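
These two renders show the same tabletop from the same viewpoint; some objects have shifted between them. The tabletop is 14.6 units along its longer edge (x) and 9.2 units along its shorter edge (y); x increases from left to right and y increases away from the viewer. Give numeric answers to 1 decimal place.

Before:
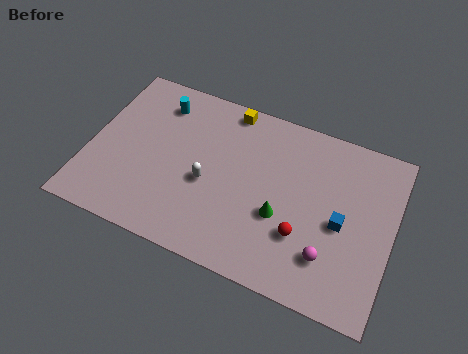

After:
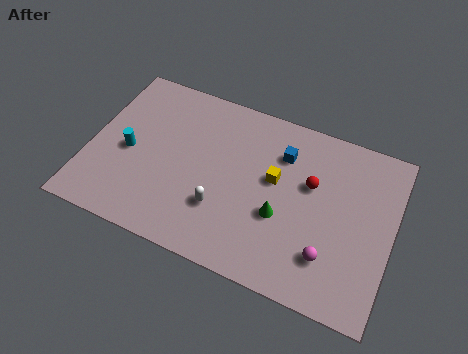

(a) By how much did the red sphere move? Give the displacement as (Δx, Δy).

(0.1, 2.8)

The red sphere was at about (10.5, 2.9) and moved to about (10.6, 5.7).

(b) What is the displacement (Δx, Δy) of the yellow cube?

(2.6, -3.0)

The yellow cube was at about (6.3, 8.3) and moved to about (8.9, 5.3).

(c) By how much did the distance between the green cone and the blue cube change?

+0.4

They were about 2.9 units apart before and 3.3 after — 0.4 units further apart.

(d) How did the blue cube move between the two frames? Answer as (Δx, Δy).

(-3.1, 2.6)

The blue cube started near (12.2, 4.2) and ended near (9.1, 6.8).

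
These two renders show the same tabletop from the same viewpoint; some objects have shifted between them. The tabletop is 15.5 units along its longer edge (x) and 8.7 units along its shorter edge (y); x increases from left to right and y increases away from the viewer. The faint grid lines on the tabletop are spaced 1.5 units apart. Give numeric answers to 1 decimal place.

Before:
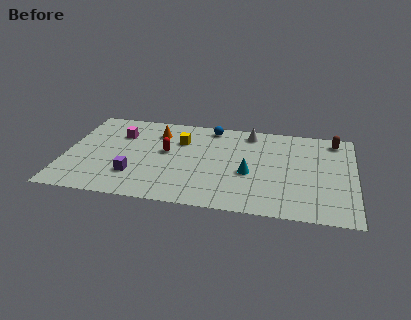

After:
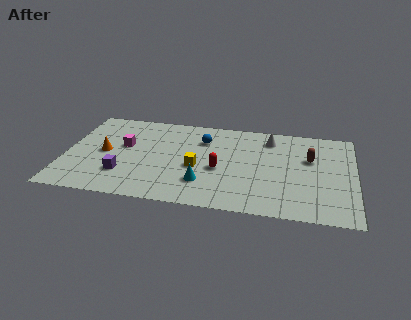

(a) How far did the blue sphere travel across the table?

1.4

The blue sphere moved from about (7.7, 7.7) to (7.3, 6.4), a distance of √(0.4² + 1.3²) ≈ 1.4.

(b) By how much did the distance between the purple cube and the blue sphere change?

-0.9

The distance was about 6.6 in the first image and 5.7 in the second, so they moved 0.9 units closer together.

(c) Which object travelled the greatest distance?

the orange cone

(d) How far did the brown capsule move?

2.4

The brown capsule was near (14.4, 7.5) before and (13.1, 5.5) after, so it travelled √(1.3² + 2.0²) ≈ 2.4 units.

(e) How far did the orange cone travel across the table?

3.6

From (4.8, 6.7) to (2.1, 4.3), the orange cone covered √(2.7² + 2.4²) ≈ 3.6 units.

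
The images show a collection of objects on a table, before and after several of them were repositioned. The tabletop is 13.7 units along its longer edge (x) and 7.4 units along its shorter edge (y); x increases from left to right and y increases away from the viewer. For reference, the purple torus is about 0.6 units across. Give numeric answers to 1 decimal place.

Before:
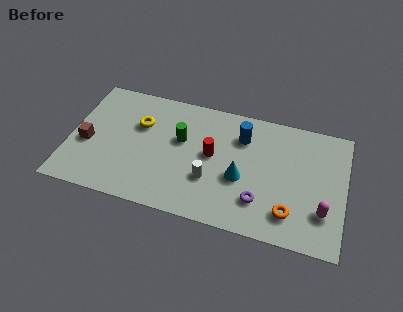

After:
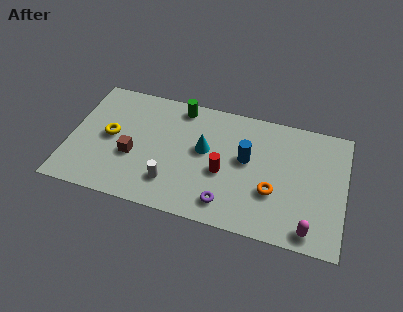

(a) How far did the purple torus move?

1.7

The purple torus was near (9.6, 1.9) before and (8.0, 1.3) after, so it travelled √(1.6² + 0.6²) ≈ 1.7 units.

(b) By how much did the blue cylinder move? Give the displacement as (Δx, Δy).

(0.3, -1.3)

The blue cylinder was at about (8.5, 5.5) and moved to about (8.8, 4.2).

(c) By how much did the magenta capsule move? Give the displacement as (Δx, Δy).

(-0.6, -1.2)

The magenta capsule was at about (12.7, 2.1) and moved to about (12.1, 0.9).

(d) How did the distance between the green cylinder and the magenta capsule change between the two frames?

+1.2

They were about 7.6 units apart before and 8.8 after — 1.2 units further apart.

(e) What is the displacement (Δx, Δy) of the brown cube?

(2.3, -0.2)

The brown cube started near (0.9, 3.1) and ended near (3.2, 2.9).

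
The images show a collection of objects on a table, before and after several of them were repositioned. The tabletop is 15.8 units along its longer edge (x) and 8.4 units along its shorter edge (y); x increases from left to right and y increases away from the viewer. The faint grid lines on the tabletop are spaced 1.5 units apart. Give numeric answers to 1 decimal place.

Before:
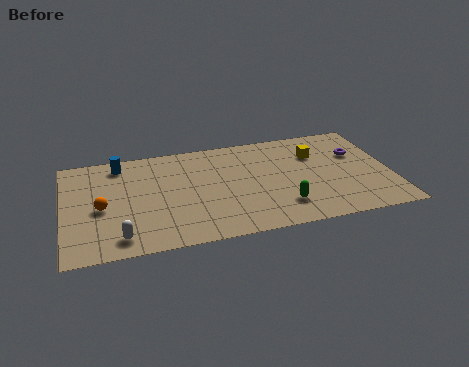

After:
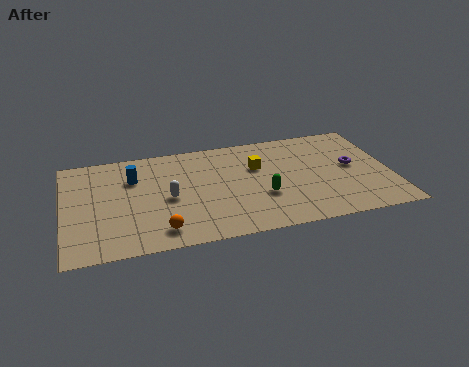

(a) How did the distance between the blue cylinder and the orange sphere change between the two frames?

+1.1

They were about 3.5 units apart before and 4.6 after — 1.1 units further apart.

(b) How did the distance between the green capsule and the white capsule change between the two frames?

-3.2

Before: roughly 7.8 units apart; after: 4.6. That's 3.2 units closer together.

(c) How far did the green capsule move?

1.3

The green capsule moved from about (10.4, 2.0) to (9.5, 3.0), a distance of √(0.9² + 1.0²) ≈ 1.3.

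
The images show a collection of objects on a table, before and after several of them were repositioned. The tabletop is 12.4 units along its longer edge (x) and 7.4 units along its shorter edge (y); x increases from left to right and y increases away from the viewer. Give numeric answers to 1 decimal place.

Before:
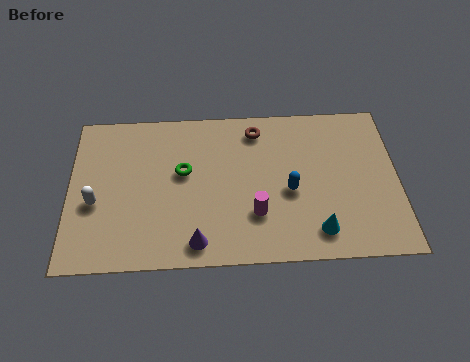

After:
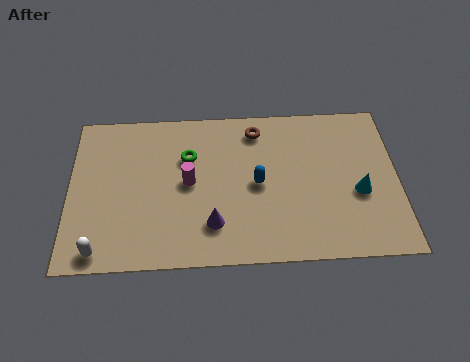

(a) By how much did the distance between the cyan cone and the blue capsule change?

+1.7

The distance was about 2.1 in the first image and 3.8 in the second, so they moved 1.7 units further apart.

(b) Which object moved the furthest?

the magenta cylinder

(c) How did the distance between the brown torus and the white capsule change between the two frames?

+1.1

They were about 6.9 units apart before and 8.0 after — 1.1 units further apart.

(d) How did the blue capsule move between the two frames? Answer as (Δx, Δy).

(-1.2, 0.4)

The blue capsule started near (8.3, 3.2) and ended near (7.1, 3.6).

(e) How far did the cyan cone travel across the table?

2.3

The cyan cone was near (9.3, 1.3) before and (10.9, 3.0) after, so it travelled √(1.6² + 1.7²) ≈ 2.3 units.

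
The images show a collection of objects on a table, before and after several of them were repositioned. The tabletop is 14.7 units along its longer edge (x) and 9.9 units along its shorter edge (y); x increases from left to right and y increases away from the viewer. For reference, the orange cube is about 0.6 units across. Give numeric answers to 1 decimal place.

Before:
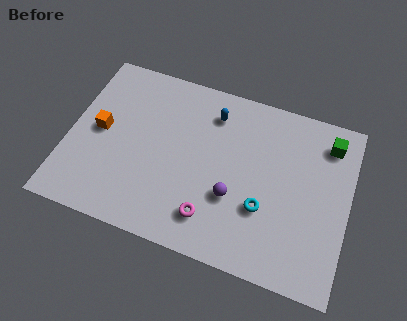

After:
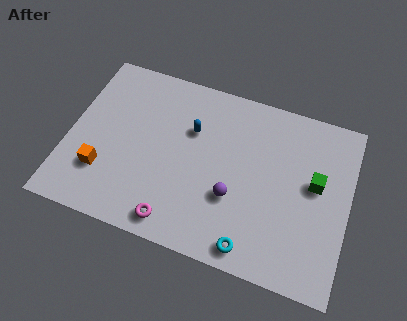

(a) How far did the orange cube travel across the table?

2.3

From (1.6, 5.1) to (2.0, 2.8), the orange cube covered √(0.4² + 2.3²) ≈ 2.3 units.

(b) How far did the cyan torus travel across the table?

2.3

The cyan torus moved from about (10.4, 3.4) to (10.0, 1.1), a distance of √(0.4² + 2.3²) ≈ 2.3.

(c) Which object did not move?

the purple sphere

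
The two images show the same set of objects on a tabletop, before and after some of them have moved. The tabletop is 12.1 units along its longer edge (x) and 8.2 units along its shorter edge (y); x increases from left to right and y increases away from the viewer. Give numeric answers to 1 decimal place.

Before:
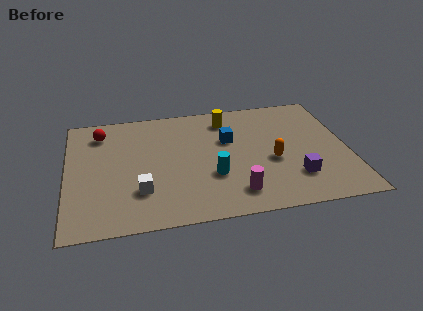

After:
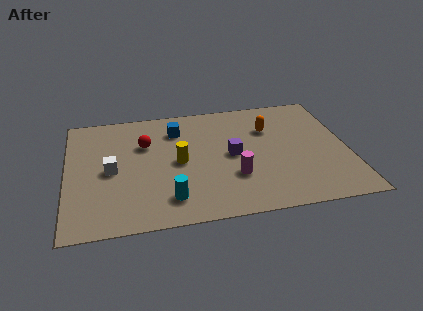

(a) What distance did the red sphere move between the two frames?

2.2

From (1.5, 6.6) to (3.4, 5.5), the red sphere covered √(1.9² + 1.1²) ≈ 2.2 units.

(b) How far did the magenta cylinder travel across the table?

1.1

The magenta cylinder was near (7.1, 1.5) before and (7.1, 2.6) after, so it travelled √(0.0² + 1.1²) ≈ 1.1 units.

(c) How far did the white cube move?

2.0

The white cube was near (3.1, 2.3) before and (1.9, 3.9) after, so it travelled √(1.2² + 1.6²) ≈ 2.0 units.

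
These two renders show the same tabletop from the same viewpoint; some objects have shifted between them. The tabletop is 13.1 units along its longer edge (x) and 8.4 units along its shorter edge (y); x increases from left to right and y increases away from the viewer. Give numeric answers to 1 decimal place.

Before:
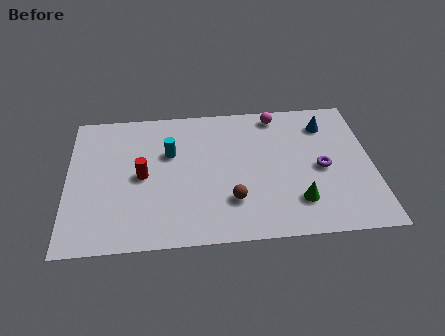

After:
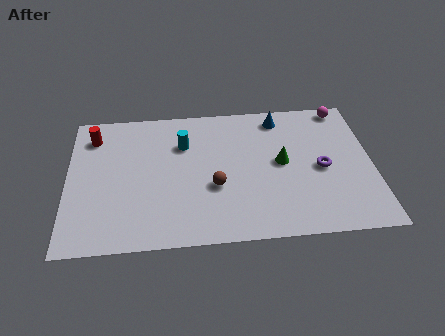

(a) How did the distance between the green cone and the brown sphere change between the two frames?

+0.3

They were about 2.8 units apart before and 3.1 after — 0.3 units further apart.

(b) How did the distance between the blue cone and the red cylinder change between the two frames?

-0.3

Before: roughly 8.4 units apart; after: 8.1. That's 0.3 units closer together.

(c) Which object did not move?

the purple torus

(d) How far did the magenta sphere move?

2.9

The magenta sphere moved from about (9.1, 7.4) to (12.0, 7.6), a distance of √(2.9² + 0.2²) ≈ 2.9.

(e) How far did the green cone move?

2.5

From (9.8, 2.0) to (9.2, 4.4), the green cone covered √(0.6² + 2.4²) ≈ 2.5 units.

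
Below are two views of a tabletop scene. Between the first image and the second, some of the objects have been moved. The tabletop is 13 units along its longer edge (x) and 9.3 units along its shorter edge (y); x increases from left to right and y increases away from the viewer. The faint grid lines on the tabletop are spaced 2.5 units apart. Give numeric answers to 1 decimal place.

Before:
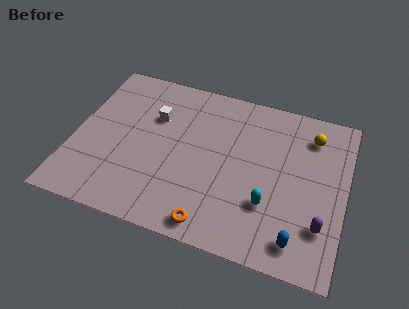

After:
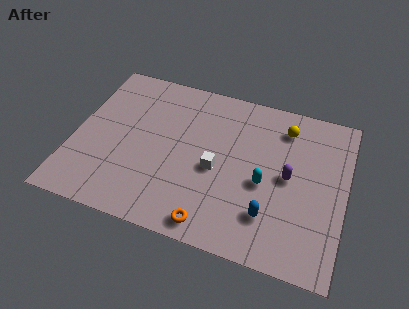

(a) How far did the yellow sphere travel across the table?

1.3

The yellow sphere was near (11.2, 7.4) before and (9.9, 7.5) after, so it travelled √(1.3² + 0.1²) ≈ 1.3 units.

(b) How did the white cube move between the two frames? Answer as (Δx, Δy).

(3.2, -2.2)

The white cube started near (3.7, 6.3) and ended near (6.9, 4.1).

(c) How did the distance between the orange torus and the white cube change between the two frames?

-3.1

The distance was about 6.2 in the first image and 3.1 in the second, so they moved 3.1 units closer together.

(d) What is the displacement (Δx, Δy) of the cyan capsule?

(-0.3, 1.1)

From the two frames, the cyan capsule sits at roughly (9.5, 2.9) before and (9.2, 4.0) after.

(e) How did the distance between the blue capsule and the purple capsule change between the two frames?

+1.0

Before: roughly 1.5 units apart; after: 2.5. That's 1.0 units further apart.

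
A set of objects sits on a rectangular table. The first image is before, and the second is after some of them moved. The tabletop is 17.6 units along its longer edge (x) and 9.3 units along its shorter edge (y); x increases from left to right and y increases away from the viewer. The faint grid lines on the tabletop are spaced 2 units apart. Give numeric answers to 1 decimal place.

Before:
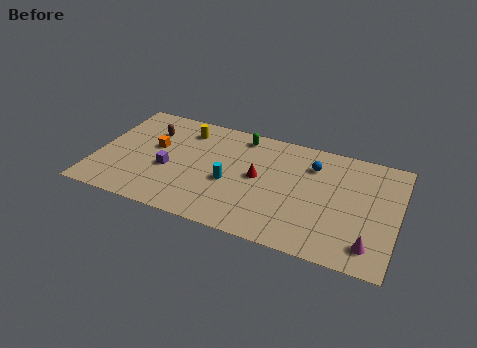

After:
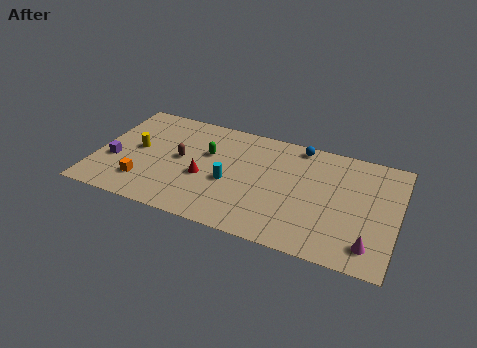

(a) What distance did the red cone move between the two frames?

3.3

From (9.5, 4.9) to (6.4, 3.8), the red cone covered √(3.1² + 1.1²) ≈ 3.3 units.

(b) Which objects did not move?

the cyan cylinder and the magenta cone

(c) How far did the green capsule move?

2.8

From (8.2, 8.1) to (6.4, 5.9), the green capsule covered √(1.8² + 2.2²) ≈ 2.8 units.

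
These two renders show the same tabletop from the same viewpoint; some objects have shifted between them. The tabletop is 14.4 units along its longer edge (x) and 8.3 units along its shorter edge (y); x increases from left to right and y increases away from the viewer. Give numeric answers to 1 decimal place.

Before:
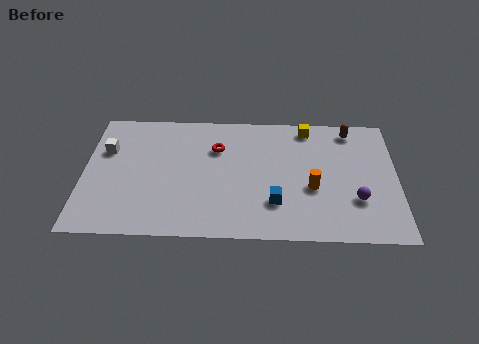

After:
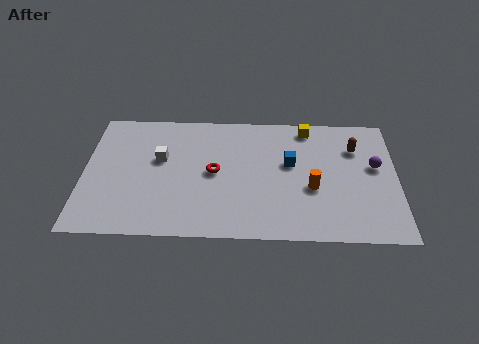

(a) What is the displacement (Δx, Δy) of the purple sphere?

(0.9, 2.2)

From the two frames, the purple sphere sits at roughly (12.5, 2.6) before and (13.4, 4.8) after.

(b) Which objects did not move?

the yellow cube and the orange cylinder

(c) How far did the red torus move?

1.6

The red torus moved from about (6.1, 5.8) to (6.0, 4.2), a distance of √(0.1² + 1.6²) ≈ 1.6.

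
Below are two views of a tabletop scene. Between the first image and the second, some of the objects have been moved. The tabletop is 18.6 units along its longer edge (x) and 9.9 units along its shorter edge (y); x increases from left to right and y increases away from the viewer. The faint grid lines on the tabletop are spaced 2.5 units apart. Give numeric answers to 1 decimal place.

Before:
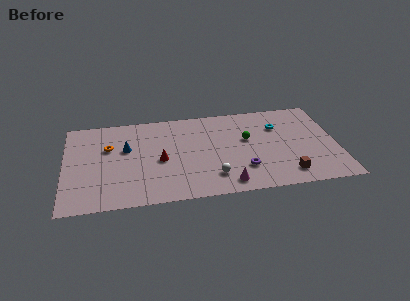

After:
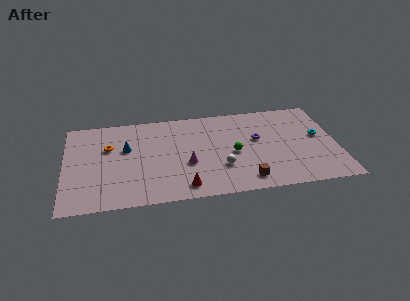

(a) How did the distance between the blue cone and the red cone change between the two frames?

+3.2

They were about 2.8 units apart before and 6.0 after — 3.2 units further apart.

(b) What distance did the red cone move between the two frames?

3.4

From (6.5, 4.5) to (8.0, 1.4), the red cone covered √(1.5² + 3.1²) ≈ 3.4 units.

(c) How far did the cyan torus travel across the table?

3.1

The cyan torus was near (14.7, 7.0) before and (17.4, 5.5) after, so it travelled √(2.7² + 1.5²) ≈ 3.1 units.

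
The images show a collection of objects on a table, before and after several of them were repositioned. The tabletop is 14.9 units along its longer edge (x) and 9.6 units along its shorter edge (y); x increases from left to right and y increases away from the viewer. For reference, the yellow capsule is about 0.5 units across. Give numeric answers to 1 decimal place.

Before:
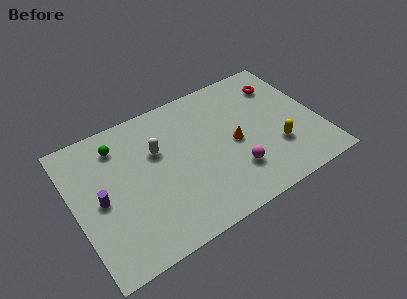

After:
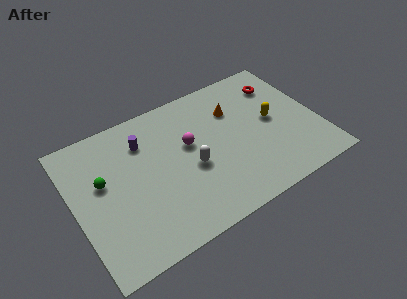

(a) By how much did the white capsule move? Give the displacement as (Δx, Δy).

(1.8, -2.1)

The white capsule started near (5.2, 6.2) and ended near (7.0, 4.1).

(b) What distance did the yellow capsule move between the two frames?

2.0

From (12.1, 3.0) to (12.2, 5.0), the yellow capsule covered √(0.1² + 2.0²) ≈ 2.0 units.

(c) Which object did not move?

the red torus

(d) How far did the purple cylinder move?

4.0

The purple cylinder was near (1.5, 4.6) before and (4.5, 7.2) after, so it travelled √(3.0² + 2.6²) ≈ 4.0 units.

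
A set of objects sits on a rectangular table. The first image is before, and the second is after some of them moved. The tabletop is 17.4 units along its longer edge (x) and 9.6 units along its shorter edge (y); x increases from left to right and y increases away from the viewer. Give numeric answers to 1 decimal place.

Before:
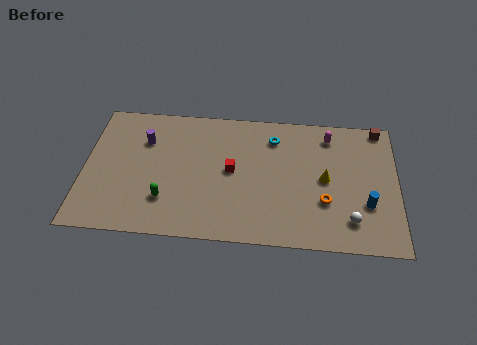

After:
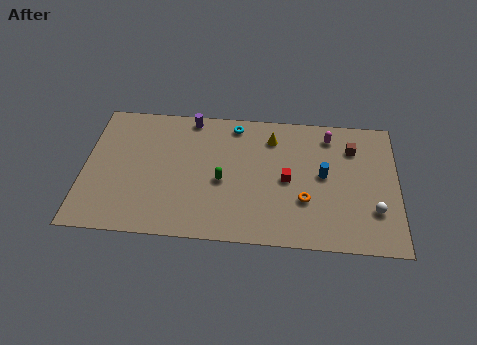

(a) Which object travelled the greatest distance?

the yellow cone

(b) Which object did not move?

the magenta capsule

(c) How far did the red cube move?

3.1

From (8.2, 5.0) to (11.3, 4.6), the red cube covered √(3.1² + 0.4²) ≈ 3.1 units.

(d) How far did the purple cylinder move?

3.1

The purple cylinder was near (3.3, 6.8) before and (5.8, 8.7) after, so it travelled √(2.5² + 1.9²) ≈ 3.1 units.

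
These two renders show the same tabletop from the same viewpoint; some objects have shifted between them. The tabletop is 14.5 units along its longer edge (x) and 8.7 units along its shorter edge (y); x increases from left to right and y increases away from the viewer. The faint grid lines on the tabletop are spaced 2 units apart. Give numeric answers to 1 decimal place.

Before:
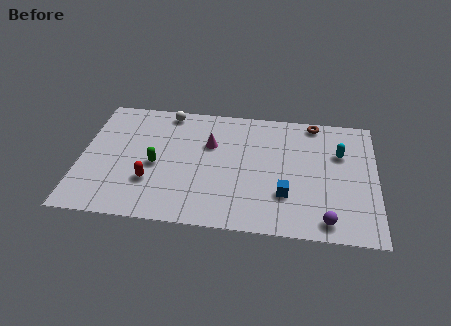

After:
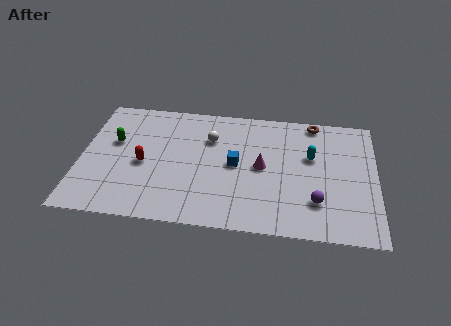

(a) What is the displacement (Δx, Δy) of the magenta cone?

(2.6, -1.3)

From the two frames, the magenta cone sits at roughly (6.3, 5.7) before and (8.9, 4.4) after.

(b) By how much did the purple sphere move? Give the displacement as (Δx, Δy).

(-0.5, 1.2)

The purple sphere was at about (12.1, 1.1) and moved to about (11.6, 2.3).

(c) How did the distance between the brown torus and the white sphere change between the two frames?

-1.9

The distance was about 7.3 in the first image and 5.4 in the second, so they moved 1.9 units closer together.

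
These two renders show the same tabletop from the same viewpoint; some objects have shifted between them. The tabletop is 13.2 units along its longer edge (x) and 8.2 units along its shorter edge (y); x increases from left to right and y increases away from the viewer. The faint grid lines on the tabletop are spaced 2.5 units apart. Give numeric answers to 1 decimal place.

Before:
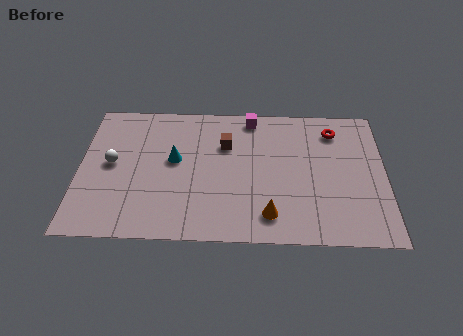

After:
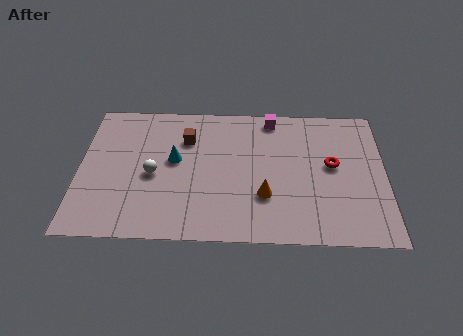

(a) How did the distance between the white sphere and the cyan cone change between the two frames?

-1.4

Before: roughly 2.7 units apart; after: 1.3. That's 1.4 units closer together.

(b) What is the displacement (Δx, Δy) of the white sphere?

(1.8, -0.6)

From the two frames, the white sphere sits at roughly (1.4, 4.3) before and (3.2, 3.7) after.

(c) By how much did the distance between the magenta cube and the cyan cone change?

+0.7

They were about 4.3 units apart before and 5.0 after — 0.7 units further apart.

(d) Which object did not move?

the cyan cone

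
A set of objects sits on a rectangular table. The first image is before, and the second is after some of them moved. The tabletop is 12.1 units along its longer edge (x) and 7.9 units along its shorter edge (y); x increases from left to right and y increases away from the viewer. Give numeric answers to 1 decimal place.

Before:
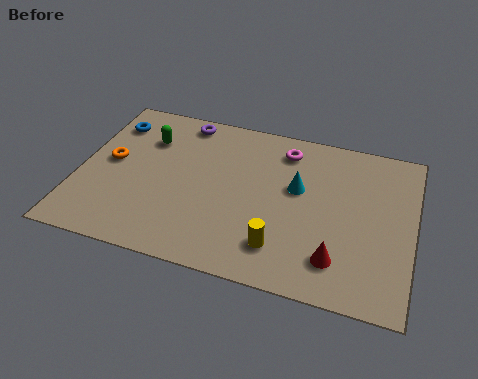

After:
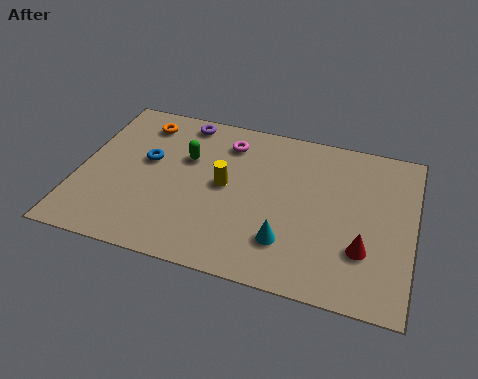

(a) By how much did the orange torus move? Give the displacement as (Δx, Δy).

(0.9, 2.3)

From the two frames, the orange torus sits at roughly (1.1, 4.2) before and (2.0, 6.5) after.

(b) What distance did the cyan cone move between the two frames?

2.7

From (7.9, 4.7) to (7.7, 2.0), the cyan cone covered √(0.2² + 2.7²) ≈ 2.7 units.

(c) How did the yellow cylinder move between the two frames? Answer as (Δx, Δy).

(-2.2, 2.4)

The yellow cylinder started near (7.5, 1.7) and ended near (5.3, 4.1).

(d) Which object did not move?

the purple torus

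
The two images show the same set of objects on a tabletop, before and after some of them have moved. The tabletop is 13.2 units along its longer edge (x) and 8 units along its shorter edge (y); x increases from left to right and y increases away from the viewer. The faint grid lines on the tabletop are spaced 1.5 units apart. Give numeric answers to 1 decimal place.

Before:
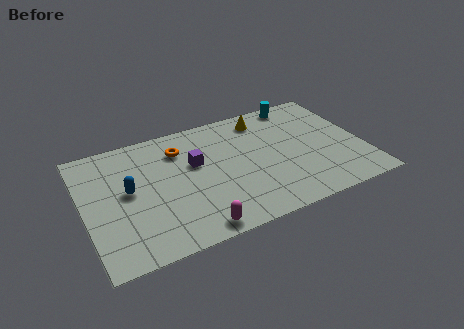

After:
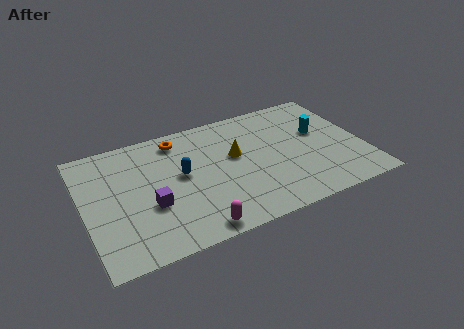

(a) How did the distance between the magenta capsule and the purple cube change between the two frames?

-1.3

Before: roughly 4.1 units apart; after: 2.8. That's 1.3 units closer together.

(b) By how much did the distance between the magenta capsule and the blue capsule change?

-0.8

They were about 4.4 units apart before and 3.6 after — 0.8 units closer together.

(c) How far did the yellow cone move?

2.6

From (8.8, 6.7) to (7.2, 4.7), the yellow cone covered √(1.6² + 2.0²) ≈ 2.6 units.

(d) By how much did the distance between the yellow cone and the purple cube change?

+0.6

Before: roughly 3.9 units apart; after: 4.5. That's 0.6 units further apart.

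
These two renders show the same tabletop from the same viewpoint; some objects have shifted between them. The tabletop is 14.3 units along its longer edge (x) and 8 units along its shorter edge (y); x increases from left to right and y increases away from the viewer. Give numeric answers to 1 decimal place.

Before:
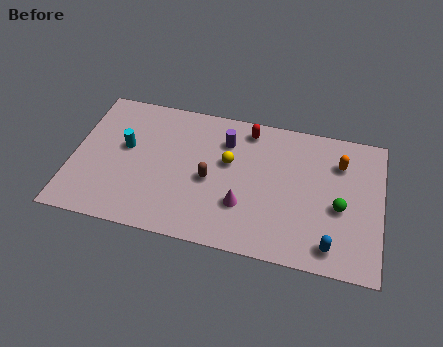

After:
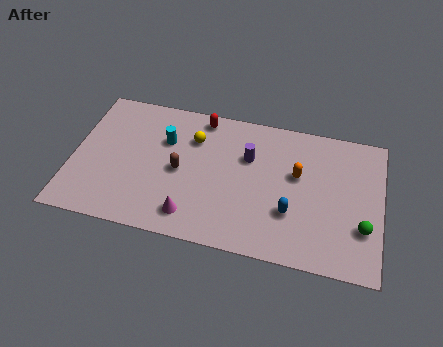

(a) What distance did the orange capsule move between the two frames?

2.2

The orange capsule was near (12.3, 5.9) before and (10.4, 4.8) after, so it travelled √(1.9² + 1.1²) ≈ 2.2 units.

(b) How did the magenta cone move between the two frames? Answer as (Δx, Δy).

(-2.3, -1.1)

The magenta cone started near (8.0, 2.5) and ended near (5.7, 1.4).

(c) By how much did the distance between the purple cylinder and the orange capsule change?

-2.9

They were about 5.3 units apart before and 2.4 after — 2.9 units closer together.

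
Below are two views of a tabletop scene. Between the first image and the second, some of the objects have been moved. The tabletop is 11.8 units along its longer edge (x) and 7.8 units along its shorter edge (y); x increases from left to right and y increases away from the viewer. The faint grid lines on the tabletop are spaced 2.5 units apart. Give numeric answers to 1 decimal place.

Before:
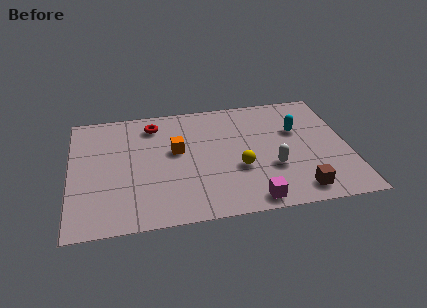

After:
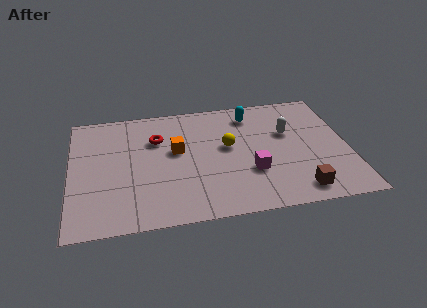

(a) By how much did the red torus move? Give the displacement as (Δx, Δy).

(0.1, -1.0)

The red torus started near (3.6, 6.4) and ended near (3.7, 5.4).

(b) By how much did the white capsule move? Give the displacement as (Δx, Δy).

(0.8, 2.2)

The white capsule started near (8.5, 2.7) and ended near (9.3, 4.9).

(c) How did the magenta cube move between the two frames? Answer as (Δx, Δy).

(0.1, 1.8)

From the two frames, the magenta cube sits at roughly (7.5, 0.8) before and (7.6, 2.6) after.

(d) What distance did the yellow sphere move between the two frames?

1.6

The yellow sphere was near (7.1, 2.9) before and (6.7, 4.4) after, so it travelled √(0.4² + 1.5²) ≈ 1.6 units.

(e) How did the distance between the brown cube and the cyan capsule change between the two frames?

+1.7

Before: roughly 3.9 units apart; after: 5.6. That's 1.7 units further apart.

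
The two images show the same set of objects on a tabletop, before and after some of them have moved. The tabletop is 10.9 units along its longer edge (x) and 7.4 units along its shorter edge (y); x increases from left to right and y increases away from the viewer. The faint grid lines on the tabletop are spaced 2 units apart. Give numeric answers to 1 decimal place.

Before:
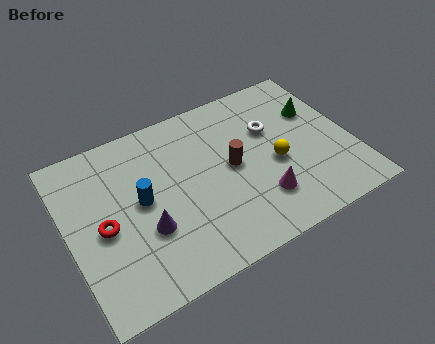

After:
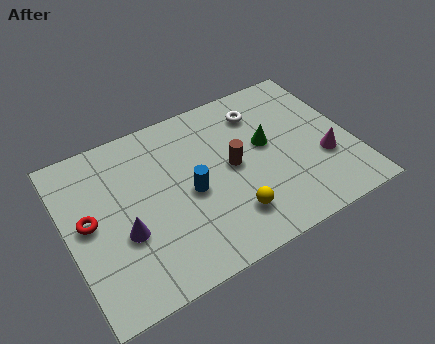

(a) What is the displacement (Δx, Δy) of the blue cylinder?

(1.8, -0.5)

The blue cylinder was at about (2.8, 3.9) and moved to about (4.6, 3.4).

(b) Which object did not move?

the brown cylinder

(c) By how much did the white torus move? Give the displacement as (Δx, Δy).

(-0.3, 1.0)

The white torus started near (8.0, 4.8) and ended near (7.7, 5.8).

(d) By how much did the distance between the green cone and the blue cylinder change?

-3.9

The distance was about 7.1 in the first image and 3.2 in the second, so they moved 3.9 units closer together.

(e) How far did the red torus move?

0.7

From (1.3, 3.4) to (0.8, 3.9), the red torus covered √(0.5² + 0.5²) ≈ 0.7 units.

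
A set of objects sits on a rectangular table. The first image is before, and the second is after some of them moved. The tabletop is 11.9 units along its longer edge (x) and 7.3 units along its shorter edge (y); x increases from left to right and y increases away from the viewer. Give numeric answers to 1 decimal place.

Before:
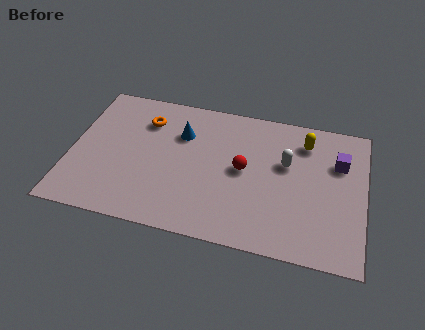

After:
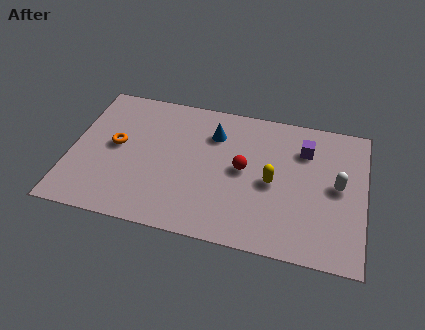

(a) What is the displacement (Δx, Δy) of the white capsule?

(2.1, -0.7)

The white capsule started near (8.7, 4.5) and ended near (10.8, 3.8).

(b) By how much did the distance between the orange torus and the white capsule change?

+3.1

They were about 5.9 units apart before and 9.0 after — 3.1 units further apart.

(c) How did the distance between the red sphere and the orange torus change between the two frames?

+0.8

The distance was about 4.4 in the first image and 5.2 in the second, so they moved 0.8 units further apart.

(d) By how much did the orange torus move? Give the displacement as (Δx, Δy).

(-1.1, -1.6)

The orange torus was at about (2.9, 5.5) and moved to about (1.8, 3.9).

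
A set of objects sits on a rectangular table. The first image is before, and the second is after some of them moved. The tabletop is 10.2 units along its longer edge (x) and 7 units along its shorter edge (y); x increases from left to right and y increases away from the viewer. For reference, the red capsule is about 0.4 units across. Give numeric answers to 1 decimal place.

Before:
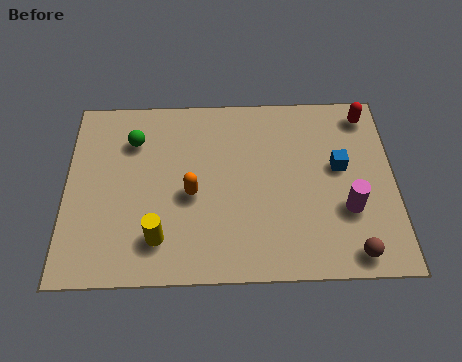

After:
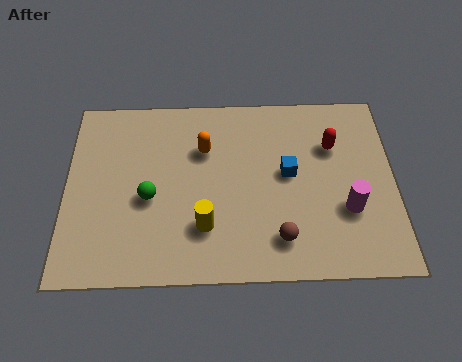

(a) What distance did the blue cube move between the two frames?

1.6

From (8.5, 4.0) to (6.9, 3.8), the blue cube covered √(1.6² + 0.2²) ≈ 1.6 units.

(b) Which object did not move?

the magenta cylinder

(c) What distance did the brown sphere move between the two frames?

2.3

From (8.8, 0.8) to (6.6, 1.4), the brown sphere covered √(2.2² + 0.6²) ≈ 2.3 units.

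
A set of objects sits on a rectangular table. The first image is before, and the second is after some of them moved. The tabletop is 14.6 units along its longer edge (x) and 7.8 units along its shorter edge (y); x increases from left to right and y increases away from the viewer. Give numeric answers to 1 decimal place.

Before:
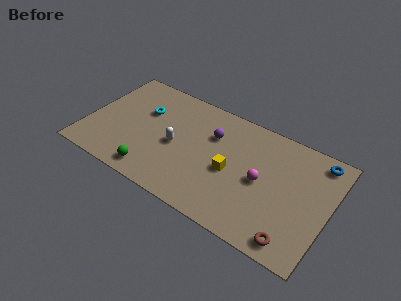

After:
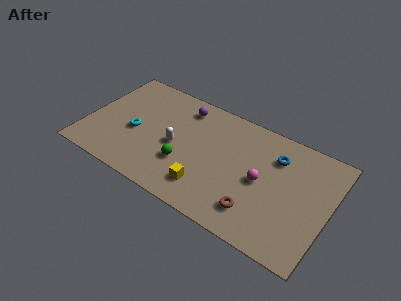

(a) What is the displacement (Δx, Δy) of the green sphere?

(1.7, 1.5)

The green sphere was at about (4.4, 1.1) and moved to about (6.1, 2.6).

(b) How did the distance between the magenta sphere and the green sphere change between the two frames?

-2.1

They were about 6.8 units apart before and 4.7 after — 2.1 units closer together.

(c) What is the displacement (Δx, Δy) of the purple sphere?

(-2.0, 1.1)

From the two frames, the purple sphere sits at roughly (7.4, 5.4) before and (5.4, 6.5) after.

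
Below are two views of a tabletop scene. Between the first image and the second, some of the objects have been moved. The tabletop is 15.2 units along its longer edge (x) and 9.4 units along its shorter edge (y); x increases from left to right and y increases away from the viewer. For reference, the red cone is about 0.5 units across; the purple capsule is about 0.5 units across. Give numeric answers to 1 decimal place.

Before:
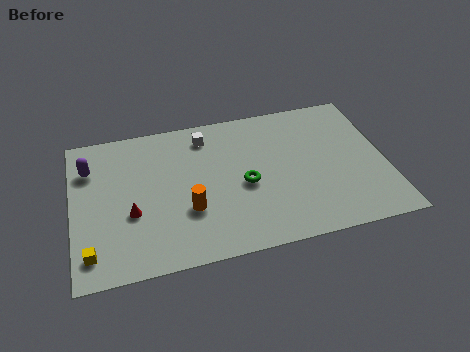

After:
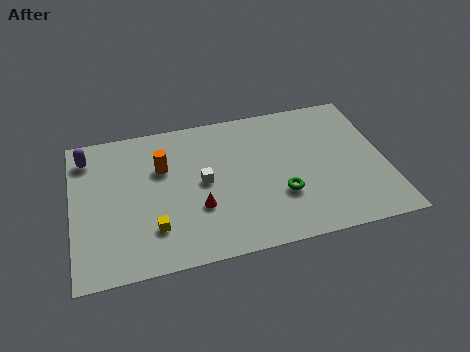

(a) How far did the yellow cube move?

3.1

The yellow cube moved from about (0.8, 1.6) to (3.8, 2.4), a distance of √(3.0² + 0.8²) ≈ 3.1.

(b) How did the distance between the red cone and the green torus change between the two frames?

-1.5

Before: roughly 5.5 units apart; after: 4.0. That's 1.5 units closer together.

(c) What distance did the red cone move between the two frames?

3.2

From (2.8, 3.6) to (6.0, 3.2), the red cone covered √(3.2² + 0.4²) ≈ 3.2 units.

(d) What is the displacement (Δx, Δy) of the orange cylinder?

(-1.1, 3.0)

The orange cylinder was at about (5.5, 3.2) and moved to about (4.4, 6.2).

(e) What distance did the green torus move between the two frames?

2.0

From (8.3, 4.2) to (10.0, 3.1), the green torus covered √(1.7² + 1.1²) ≈ 2.0 units.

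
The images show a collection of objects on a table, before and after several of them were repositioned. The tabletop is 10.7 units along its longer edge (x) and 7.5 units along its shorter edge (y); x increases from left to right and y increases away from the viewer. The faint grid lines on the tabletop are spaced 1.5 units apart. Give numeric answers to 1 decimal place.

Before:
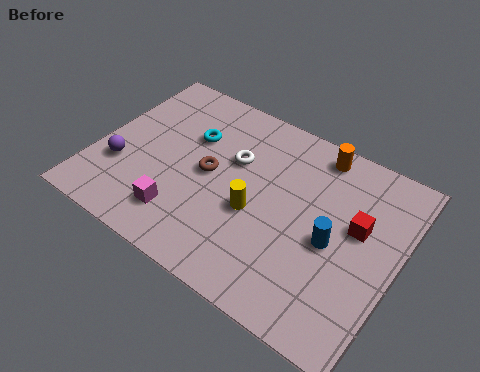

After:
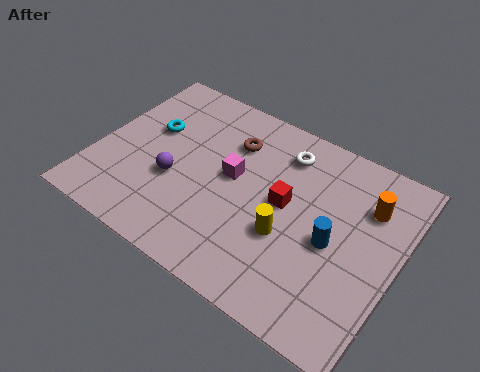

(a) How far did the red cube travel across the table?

2.5

From (9.2, 4.4) to (6.7, 4.0), the red cube covered √(2.5² + 0.4²) ≈ 2.5 units.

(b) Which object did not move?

the blue cylinder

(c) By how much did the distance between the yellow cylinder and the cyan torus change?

+2.3

The distance was about 3.3 in the first image and 5.6 in the second, so they moved 2.3 units further apart.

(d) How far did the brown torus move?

1.8

The brown torus moved from about (4.0, 3.8) to (4.5, 5.5), a distance of √(0.5² + 1.7²) ≈ 1.8.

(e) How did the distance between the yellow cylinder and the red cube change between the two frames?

-2.4

Before: roughly 3.6 units apart; after: 1.2. That's 2.4 units closer together.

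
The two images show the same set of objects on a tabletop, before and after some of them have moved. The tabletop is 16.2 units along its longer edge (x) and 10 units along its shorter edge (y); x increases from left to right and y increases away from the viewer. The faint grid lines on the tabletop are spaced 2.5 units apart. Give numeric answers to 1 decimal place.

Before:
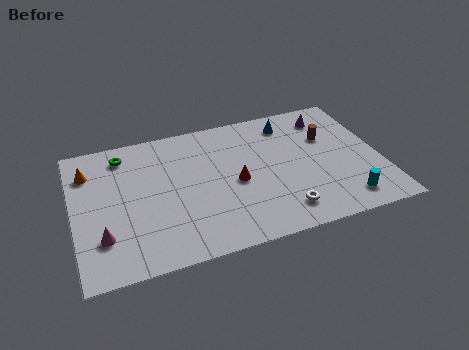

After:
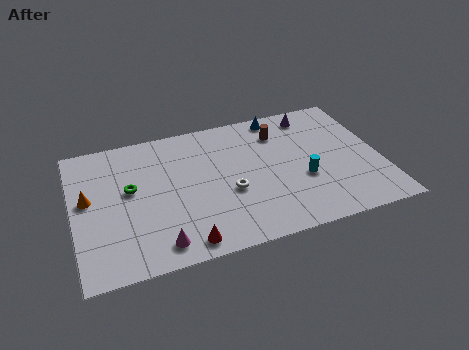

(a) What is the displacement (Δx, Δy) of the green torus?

(0.2, -2.7)

The green torus was at about (2.8, 8.4) and moved to about (3.0, 5.7).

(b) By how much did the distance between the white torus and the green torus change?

-4.9

They were about 10.3 units apart before and 5.4 after — 4.9 units closer together.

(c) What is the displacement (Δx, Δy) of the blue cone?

(-0.5, 0.7)

The blue cone started near (11.7, 8.3) and ended near (11.2, 9.0).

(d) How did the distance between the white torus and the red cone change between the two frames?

+0.3

Before: roughly 3.6 units apart; after: 3.9. That's 0.3 units further apart.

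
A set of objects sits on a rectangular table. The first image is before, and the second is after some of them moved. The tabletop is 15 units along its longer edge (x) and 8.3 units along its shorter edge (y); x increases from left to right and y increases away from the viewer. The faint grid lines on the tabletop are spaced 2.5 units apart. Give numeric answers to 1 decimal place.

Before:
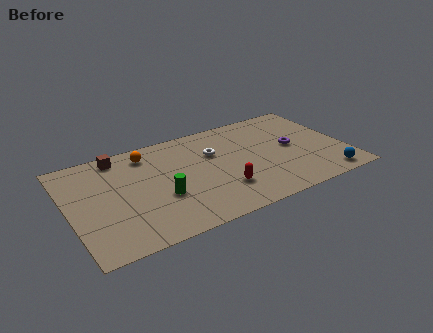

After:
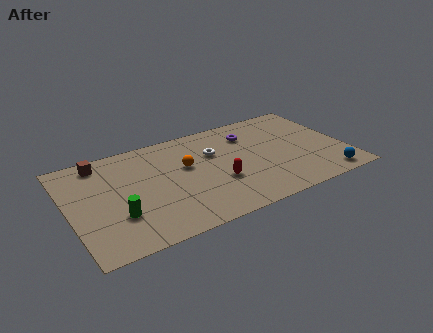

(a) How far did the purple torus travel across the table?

2.9

From (12.2, 4.3) to (10.1, 6.3), the purple torus covered √(2.1² + 2.0²) ≈ 2.9 units.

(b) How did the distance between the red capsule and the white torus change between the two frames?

-0.7

Before: roughly 3.2 units apart; after: 2.5. That's 0.7 units closer together.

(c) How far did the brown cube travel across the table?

1.0

The brown cube moved from about (3.0, 7.3) to (2.0, 7.2), a distance of √(1.0² + 0.1²) ≈ 1.0.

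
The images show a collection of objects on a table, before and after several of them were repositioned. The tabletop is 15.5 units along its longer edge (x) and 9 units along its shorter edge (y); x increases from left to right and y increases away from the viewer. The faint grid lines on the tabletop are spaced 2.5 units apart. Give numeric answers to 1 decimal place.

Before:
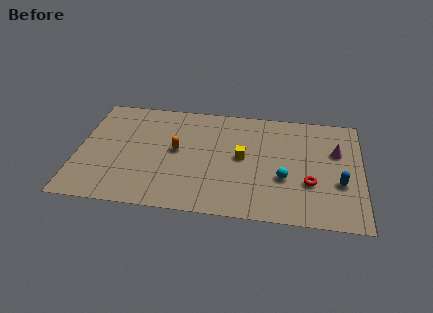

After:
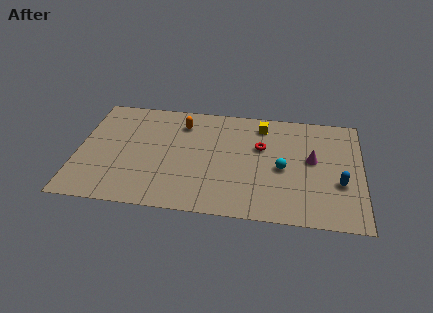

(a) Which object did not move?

the blue capsule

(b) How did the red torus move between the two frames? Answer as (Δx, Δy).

(-2.7, 2.6)

From the two frames, the red torus sits at roughly (12.7, 3.1) before and (10.0, 5.7) after.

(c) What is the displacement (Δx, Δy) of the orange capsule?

(0.2, 2.3)

The orange capsule started near (5.4, 4.8) and ended near (5.6, 7.1).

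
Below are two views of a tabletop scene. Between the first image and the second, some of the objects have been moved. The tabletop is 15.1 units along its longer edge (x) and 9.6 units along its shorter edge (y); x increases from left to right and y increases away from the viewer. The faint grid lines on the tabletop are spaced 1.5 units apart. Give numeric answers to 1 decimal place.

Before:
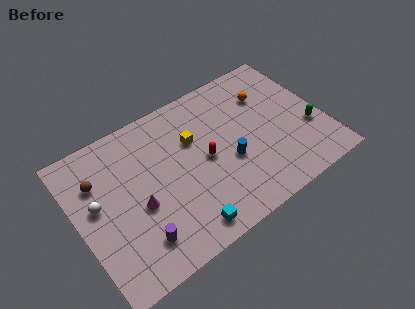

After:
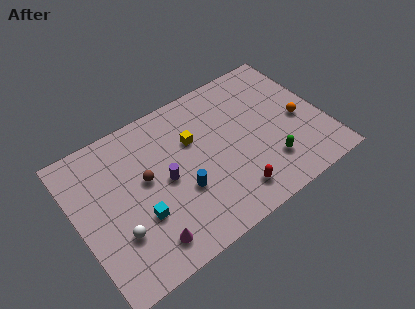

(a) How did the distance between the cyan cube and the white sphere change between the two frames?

-4.8

Before: roughly 6.2 units apart; after: 1.4. That's 4.8 units closer together.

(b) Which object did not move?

the yellow cube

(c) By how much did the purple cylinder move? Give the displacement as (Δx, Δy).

(2.2, 2.7)

From the two frames, the purple cylinder sits at roughly (3.1, 2.0) before and (5.3, 4.7) after.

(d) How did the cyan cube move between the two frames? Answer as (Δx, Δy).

(-2.3, 2.1)

The cyan cube was at about (5.8, 1.2) and moved to about (3.5, 3.3).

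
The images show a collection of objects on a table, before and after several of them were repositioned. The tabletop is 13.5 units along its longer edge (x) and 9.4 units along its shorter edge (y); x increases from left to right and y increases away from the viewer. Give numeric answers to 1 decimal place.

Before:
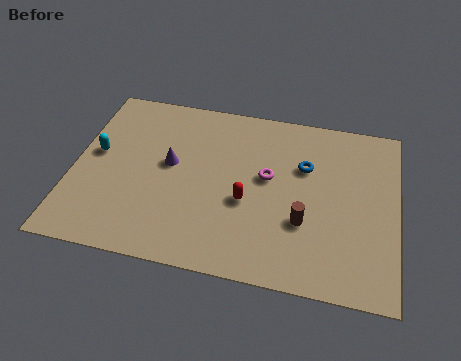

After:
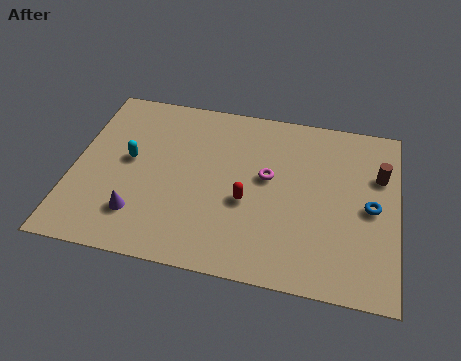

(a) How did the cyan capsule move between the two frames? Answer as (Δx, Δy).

(1.4, -0.1)

The cyan capsule started near (0.9, 5.2) and ended near (2.3, 5.1).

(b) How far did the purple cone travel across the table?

3.2

The purple cone moved from about (4.0, 5.2) to (2.9, 2.2), a distance of √(1.1² + 3.0²) ≈ 3.2.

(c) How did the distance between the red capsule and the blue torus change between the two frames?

+1.8

They were about 3.3 units apart before and 5.1 after — 1.8 units further apart.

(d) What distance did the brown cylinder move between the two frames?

4.3

From (9.7, 3.2) to (12.7, 6.3), the brown cylinder covered √(3.0² + 3.1²) ≈ 4.3 units.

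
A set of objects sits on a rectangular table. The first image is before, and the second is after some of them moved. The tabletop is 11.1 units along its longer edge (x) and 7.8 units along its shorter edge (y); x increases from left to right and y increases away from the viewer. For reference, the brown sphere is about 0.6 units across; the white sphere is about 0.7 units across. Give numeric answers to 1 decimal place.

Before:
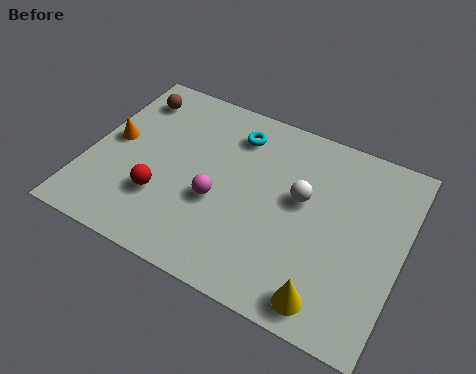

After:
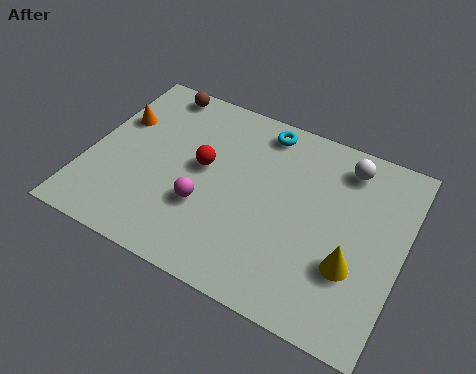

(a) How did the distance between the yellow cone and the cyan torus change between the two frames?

-1.0

Before: roughly 6.6 units apart; after: 5.6. That's 1.0 units closer together.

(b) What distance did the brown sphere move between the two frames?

1.1

From (1.1, 6.3) to (1.9, 7.0), the brown sphere covered √(0.8² + 0.7²) ≈ 1.1 units.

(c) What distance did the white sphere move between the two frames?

2.4

From (7.5, 4.5) to (8.8, 6.5), the white sphere covered √(1.3² + 2.0²) ≈ 2.4 units.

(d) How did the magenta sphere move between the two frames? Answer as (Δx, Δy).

(-0.4, -0.4)

From the two frames, the magenta sphere sits at roughly (4.7, 3.1) before and (4.3, 2.7) after.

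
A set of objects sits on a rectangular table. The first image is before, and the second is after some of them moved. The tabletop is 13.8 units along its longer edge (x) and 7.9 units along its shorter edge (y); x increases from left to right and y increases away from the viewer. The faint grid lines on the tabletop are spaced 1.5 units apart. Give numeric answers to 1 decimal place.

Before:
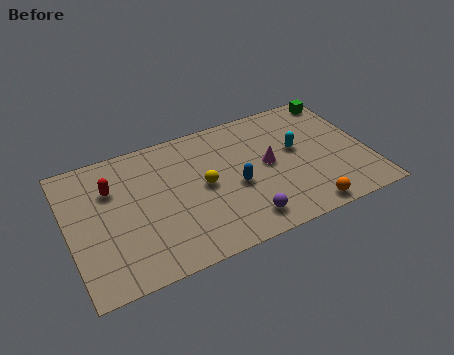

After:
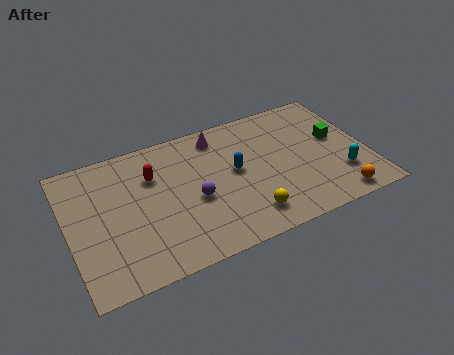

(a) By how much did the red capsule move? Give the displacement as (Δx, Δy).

(1.9, 0.0)

The red capsule was at about (2.1, 5.5) and moved to about (4.0, 5.5).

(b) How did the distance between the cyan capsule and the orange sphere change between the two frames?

-2.3

Before: roughly 3.7 units apart; after: 1.4. That's 2.3 units closer together.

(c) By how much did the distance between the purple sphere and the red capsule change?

-4.3

The distance was about 7.0 in the first image and 2.7 in the second, so they moved 4.3 units closer together.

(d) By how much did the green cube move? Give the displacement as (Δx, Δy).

(-0.5, -2.5)

The green cube was at about (13.0, 7.0) and moved to about (12.5, 4.5).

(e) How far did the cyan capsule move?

2.9

The cyan capsule was near (10.6, 4.5) before and (12.4, 2.2) after, so it travelled √(1.8² + 2.3²) ≈ 2.9 units.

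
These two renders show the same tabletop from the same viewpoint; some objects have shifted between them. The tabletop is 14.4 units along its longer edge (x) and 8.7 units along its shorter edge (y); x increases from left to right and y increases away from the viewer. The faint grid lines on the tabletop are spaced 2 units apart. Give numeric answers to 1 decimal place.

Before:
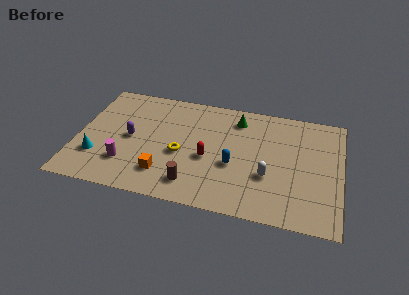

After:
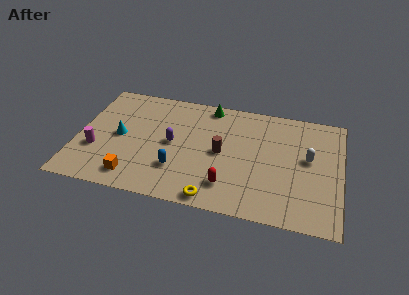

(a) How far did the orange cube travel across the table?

1.7

The orange cube moved from about (4.9, 2.0) to (3.3, 1.4), a distance of √(1.6² + 0.6²) ≈ 1.7.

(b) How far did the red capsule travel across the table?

2.2

The red capsule moved from about (7.2, 3.7) to (8.4, 1.9), a distance of √(1.2² + 1.8²) ≈ 2.2.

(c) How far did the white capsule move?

2.8

The white capsule was near (10.5, 3.1) before and (12.6, 4.9) after, so it travelled √(2.1² + 1.8²) ≈ 2.8 units.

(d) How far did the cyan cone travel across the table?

2.1

The cyan cone was near (1.2, 2.5) before and (2.3, 4.3) after, so it travelled √(1.1² + 1.8²) ≈ 2.1 units.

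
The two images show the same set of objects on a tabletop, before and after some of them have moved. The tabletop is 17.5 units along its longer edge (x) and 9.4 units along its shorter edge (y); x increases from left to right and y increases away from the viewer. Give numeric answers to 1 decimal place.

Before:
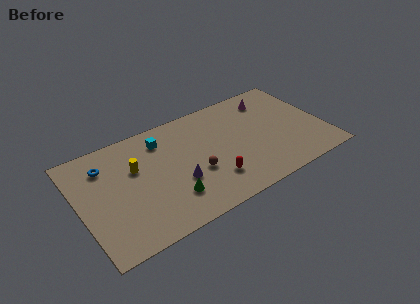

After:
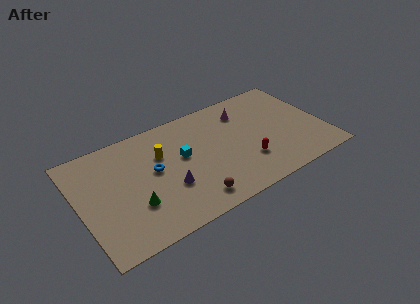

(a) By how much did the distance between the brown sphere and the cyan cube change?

-0.4

They were about 4.3 units apart before and 3.9 after — 0.4 units closer together.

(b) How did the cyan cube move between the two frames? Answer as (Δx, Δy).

(1.2, -2.1)

From the two frames, the cyan cube sits at roughly (6.2, 7.5) before and (7.4, 5.4) after.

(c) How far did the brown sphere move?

2.2

From (8.1, 3.6) to (7.5, 1.5), the brown sphere covered √(0.6² + 2.1²) ≈ 2.2 units.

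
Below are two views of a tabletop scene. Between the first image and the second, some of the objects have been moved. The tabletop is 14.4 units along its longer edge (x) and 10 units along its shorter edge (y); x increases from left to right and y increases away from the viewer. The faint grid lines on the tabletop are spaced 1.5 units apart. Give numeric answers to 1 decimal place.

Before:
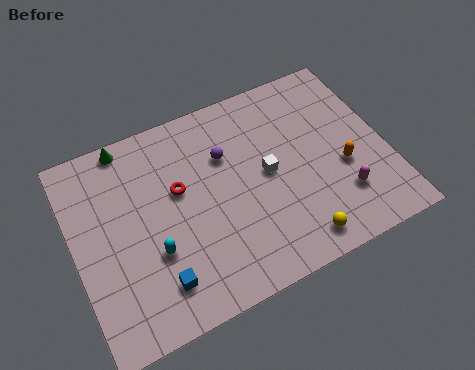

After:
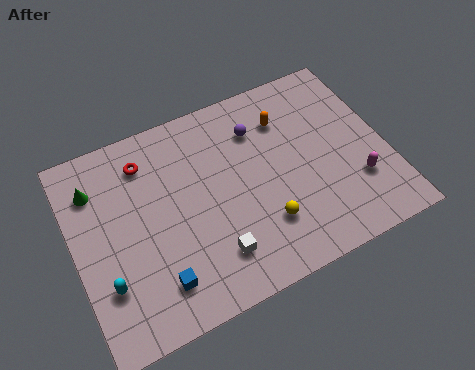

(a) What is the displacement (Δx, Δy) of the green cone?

(-1.7, -1.6)

The green cone was at about (2.9, 9.2) and moved to about (1.2, 7.6).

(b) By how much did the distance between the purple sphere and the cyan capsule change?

+3.9

The distance was about 5.0 in the first image and 8.9 in the second, so they moved 3.9 units further apart.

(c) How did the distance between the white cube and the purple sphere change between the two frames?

+3.6

They were about 2.4 units apart before and 6.0 after — 3.6 units further apart.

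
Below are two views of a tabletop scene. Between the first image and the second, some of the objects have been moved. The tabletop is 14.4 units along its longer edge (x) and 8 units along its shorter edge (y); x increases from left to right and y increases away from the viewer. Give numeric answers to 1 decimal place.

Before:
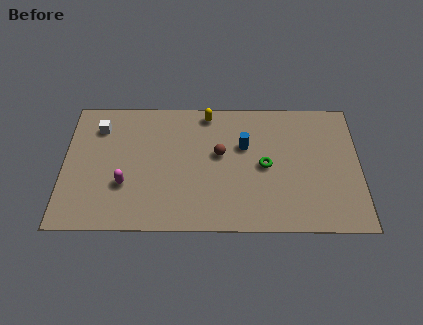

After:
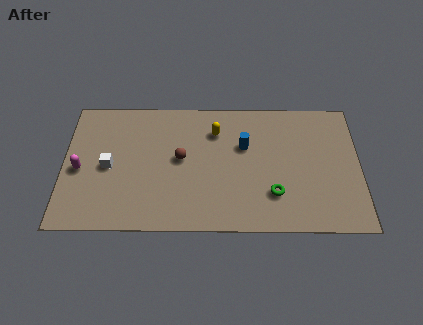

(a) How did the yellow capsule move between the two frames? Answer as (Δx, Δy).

(0.4, -1.1)

The yellow capsule was at about (7.0, 7.1) and moved to about (7.4, 6.0).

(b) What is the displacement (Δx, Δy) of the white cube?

(0.5, -2.4)

The white cube was at about (1.7, 6.2) and moved to about (2.2, 3.8).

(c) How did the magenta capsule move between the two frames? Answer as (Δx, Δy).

(-2.2, 0.9)

The magenta capsule started near (3.0, 2.7) and ended near (0.8, 3.6).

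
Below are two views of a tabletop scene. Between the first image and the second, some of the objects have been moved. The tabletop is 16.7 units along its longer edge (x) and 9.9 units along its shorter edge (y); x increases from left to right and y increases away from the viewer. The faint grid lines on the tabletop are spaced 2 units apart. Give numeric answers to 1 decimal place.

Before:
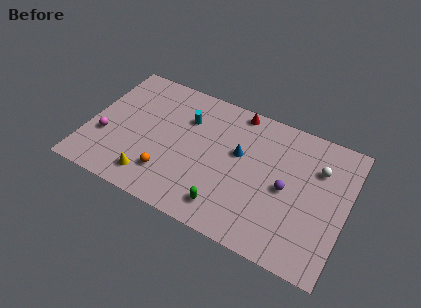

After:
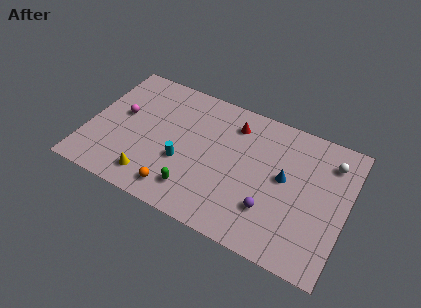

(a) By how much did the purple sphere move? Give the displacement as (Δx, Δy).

(-0.8, -1.9)

The purple sphere was at about (12.9, 4.7) and moved to about (12.1, 2.8).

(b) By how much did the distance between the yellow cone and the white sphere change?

+1.0

They were about 11.5 units apart before and 12.5 after — 1.0 units further apart.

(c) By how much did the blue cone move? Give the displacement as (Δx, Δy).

(3.0, -0.5)

The blue cone started near (9.7, 5.9) and ended near (12.7, 5.4).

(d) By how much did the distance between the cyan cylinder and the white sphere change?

+1.4

The distance was about 8.6 in the first image and 10.0 in the second, so they moved 1.4 units further apart.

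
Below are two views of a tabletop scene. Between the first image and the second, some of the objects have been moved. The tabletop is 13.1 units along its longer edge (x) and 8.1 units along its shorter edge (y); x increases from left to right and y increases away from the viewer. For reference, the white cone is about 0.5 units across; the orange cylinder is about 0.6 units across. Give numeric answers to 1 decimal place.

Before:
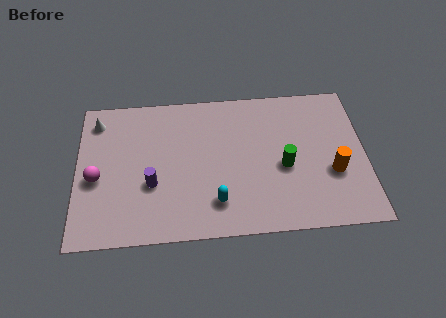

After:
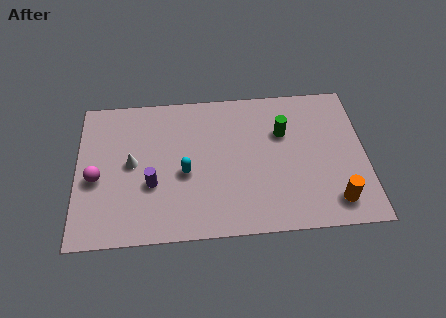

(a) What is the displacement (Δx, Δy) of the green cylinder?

(0.0, 1.9)

From the two frames, the green cylinder sits at roughly (9.4, 3.5) before and (9.4, 5.4) after.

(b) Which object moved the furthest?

the white cone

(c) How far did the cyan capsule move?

2.2

The cyan capsule moved from about (6.3, 1.8) to (4.9, 3.5), a distance of √(1.4² + 1.7²) ≈ 2.2.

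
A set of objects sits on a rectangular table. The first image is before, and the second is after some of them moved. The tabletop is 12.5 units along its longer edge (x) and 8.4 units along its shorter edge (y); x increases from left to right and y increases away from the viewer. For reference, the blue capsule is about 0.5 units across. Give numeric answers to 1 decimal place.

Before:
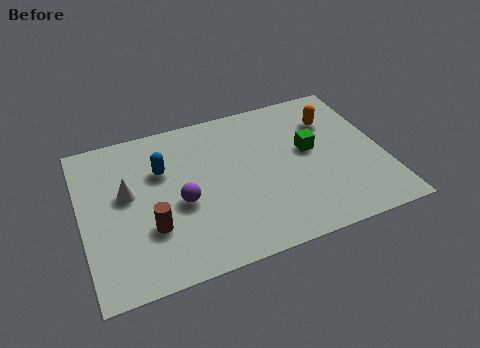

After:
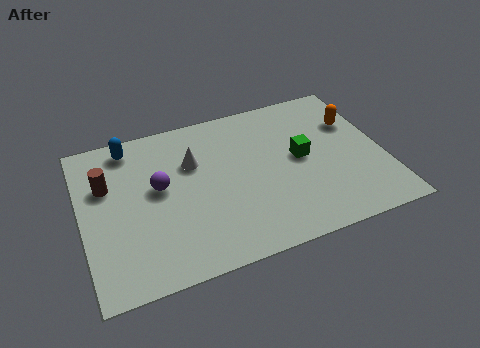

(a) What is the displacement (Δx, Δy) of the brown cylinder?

(-1.6, 2.8)

From the two frames, the brown cylinder sits at roughly (2.7, 2.7) before and (1.1, 5.5) after.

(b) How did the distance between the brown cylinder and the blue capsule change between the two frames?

-0.9

The distance was about 3.0 in the first image and 2.1 in the second, so they moved 0.9 units closer together.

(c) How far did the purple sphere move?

1.4

From (4.0, 3.6) to (3.2, 4.7), the purple sphere covered √(0.8² + 1.1²) ≈ 1.4 units.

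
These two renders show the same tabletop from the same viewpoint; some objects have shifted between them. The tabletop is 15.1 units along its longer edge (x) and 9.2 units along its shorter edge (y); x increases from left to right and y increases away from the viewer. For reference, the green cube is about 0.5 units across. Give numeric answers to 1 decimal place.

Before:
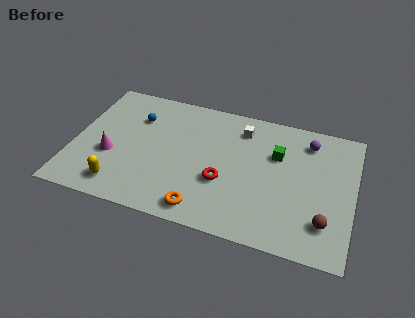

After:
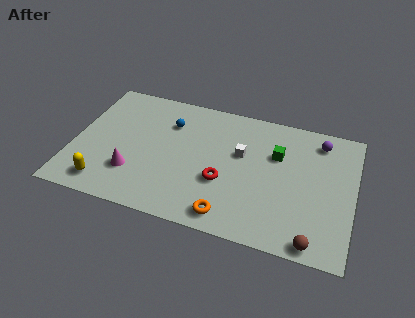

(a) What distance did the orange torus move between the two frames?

1.4

From (7.3, 1.2) to (8.7, 1.2), the orange torus covered √(1.4² + 0.0²) ≈ 1.4 units.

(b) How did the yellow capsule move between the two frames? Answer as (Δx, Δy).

(-0.8, -0.1)

The yellow capsule started near (2.8, 1.5) and ended near (2.0, 1.4).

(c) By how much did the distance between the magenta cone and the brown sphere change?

-1.7

Before: roughly 11.7 units apart; after: 10.0. That's 1.7 units closer together.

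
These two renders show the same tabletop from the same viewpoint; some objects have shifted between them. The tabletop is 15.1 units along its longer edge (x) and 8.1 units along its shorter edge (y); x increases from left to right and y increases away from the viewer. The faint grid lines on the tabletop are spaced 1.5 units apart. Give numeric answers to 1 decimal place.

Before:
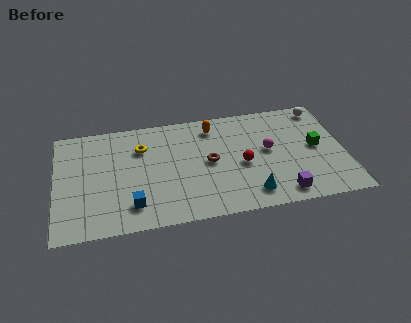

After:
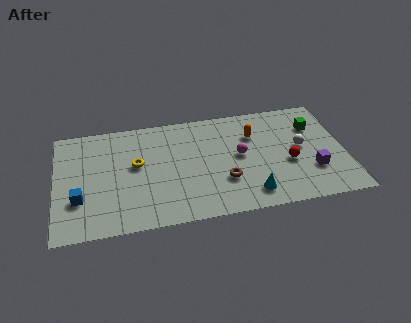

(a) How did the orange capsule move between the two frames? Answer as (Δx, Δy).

(2.1, -1.0)

The orange capsule started near (8.3, 6.7) and ended near (10.4, 5.7).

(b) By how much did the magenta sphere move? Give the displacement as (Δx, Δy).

(-1.5, -0.1)

From the two frames, the magenta sphere sits at roughly (11.1, 4.4) before and (9.6, 4.3) after.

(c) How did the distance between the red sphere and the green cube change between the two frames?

-1.0

The distance was about 3.9 in the first image and 2.9 in the second, so they moved 1.0 units closer together.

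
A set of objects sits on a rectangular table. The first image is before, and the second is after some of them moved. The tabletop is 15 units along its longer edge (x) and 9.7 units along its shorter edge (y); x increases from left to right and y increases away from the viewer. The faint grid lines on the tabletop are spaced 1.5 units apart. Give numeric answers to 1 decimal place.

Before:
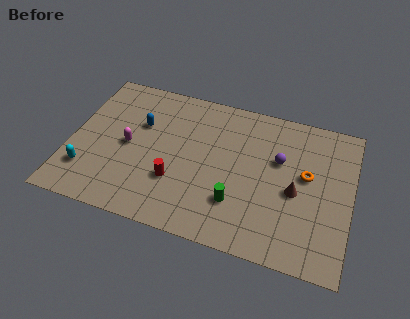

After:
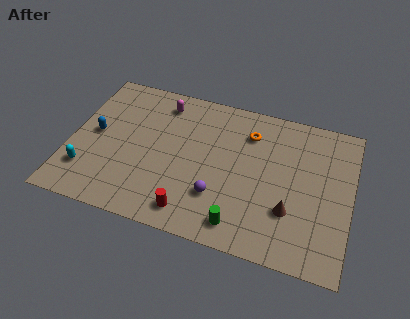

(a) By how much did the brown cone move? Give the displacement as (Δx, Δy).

(-0.2, -1.3)

The brown cone started near (12.1, 4.3) and ended near (11.9, 3.0).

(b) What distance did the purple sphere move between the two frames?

4.5

The purple sphere was near (11.1, 6.1) before and (8.1, 2.8) after, so it travelled √(3.0² + 3.3²) ≈ 4.5 units.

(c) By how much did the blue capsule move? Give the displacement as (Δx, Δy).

(-2.3, -1.3)

The blue capsule started near (3.6, 6.3) and ended near (1.3, 5.0).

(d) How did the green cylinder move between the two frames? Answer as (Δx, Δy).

(0.3, -1.3)

The green cylinder was at about (9.1, 2.7) and moved to about (9.4, 1.4).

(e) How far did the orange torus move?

3.7

The orange torus moved from about (12.6, 5.5) to (9.4, 7.4), a distance of √(3.2² + 1.9²) ≈ 3.7.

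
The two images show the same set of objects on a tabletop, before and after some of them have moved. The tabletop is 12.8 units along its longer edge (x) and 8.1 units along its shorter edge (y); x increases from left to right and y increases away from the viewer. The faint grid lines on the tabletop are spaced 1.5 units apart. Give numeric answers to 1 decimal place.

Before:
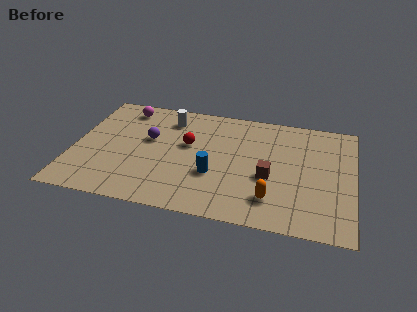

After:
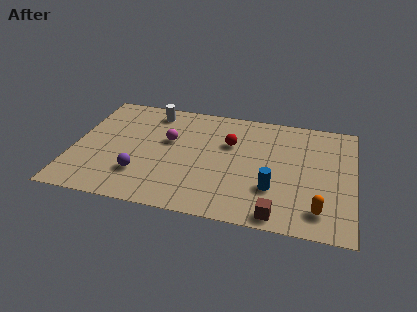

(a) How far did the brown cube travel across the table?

2.5

The brown cube moved from about (9.0, 3.3) to (9.5, 0.8), a distance of √(0.5² + 2.5²) ≈ 2.5.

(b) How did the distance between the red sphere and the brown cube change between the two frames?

+1.0

The distance was about 4.1 in the first image and 5.1 in the second, so they moved 1.0 units further apart.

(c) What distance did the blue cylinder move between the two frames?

2.7

The blue cylinder moved from about (6.5, 2.9) to (9.2, 2.5), a distance of √(2.7² + 0.4²) ≈ 2.7.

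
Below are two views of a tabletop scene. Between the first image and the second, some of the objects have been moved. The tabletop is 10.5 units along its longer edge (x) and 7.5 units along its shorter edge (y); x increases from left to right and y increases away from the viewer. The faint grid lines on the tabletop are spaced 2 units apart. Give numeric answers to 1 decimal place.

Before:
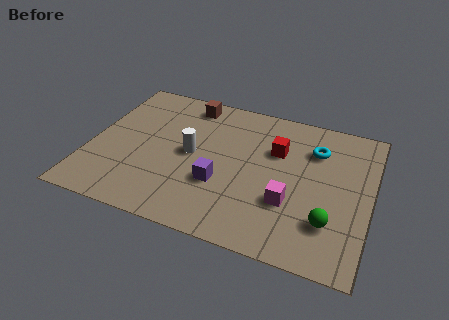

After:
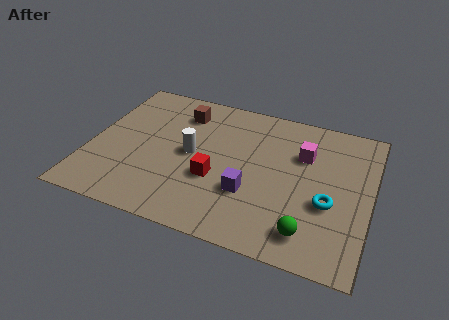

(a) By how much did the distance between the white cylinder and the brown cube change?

-0.5

The distance was about 2.7 in the first image and 2.2 in the second, so they moved 0.5 units closer together.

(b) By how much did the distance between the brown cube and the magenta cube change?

-1.0

Before: roughly 5.8 units apart; after: 4.8. That's 1.0 units closer together.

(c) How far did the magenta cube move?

2.6

The magenta cube was near (7.6, 2.5) before and (7.9, 5.1) after, so it travelled √(0.3² + 2.6²) ≈ 2.6 units.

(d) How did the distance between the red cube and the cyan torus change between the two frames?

+2.7

Before: roughly 1.5 units apart; after: 4.2. That's 2.7 units further apart.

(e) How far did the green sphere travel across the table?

1.0

The green sphere was near (9.1, 2.0) before and (8.4, 1.3) after, so it travelled √(0.7² + 0.7²) ≈ 1.0 units.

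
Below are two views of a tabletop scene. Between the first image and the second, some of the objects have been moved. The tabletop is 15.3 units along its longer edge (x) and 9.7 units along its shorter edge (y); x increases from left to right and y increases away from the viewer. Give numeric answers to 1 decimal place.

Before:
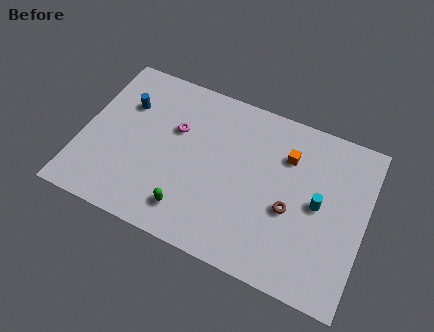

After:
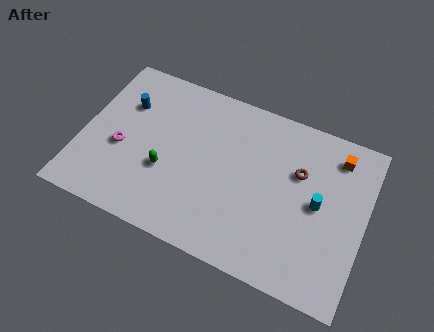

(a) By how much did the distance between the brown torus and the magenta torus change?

+2.8

The distance was about 6.9 in the first image and 9.7 in the second, so they moved 2.8 units further apart.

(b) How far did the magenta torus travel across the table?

3.5

From (4.9, 6.2) to (2.2, 4.0), the magenta torus covered √(2.7² + 2.2²) ≈ 3.5 units.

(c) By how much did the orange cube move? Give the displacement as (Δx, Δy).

(2.6, 1.0)

The orange cube started near (10.9, 7.0) and ended near (13.5, 8.0).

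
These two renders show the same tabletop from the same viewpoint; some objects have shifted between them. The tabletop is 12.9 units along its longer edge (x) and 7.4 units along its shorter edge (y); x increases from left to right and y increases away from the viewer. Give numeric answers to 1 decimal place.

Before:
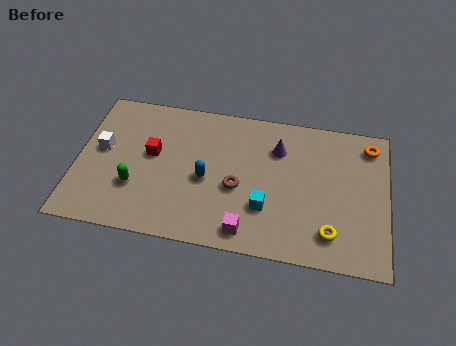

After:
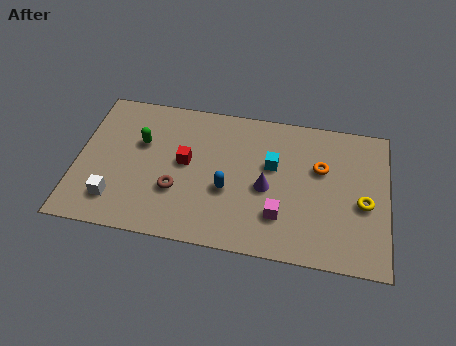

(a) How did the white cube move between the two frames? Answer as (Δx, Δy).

(0.7, -2.5)

The white cube was at about (1.0, 4.1) and moved to about (1.7, 1.6).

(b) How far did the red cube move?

1.4

From (3.1, 4.2) to (4.5, 4.0), the red cube covered √(1.4² + 0.2²) ≈ 1.4 units.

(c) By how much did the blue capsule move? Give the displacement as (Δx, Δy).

(0.9, -0.4)

From the two frames, the blue capsule sits at roughly (5.4, 3.3) before and (6.3, 2.9) after.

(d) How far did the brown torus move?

2.6

The brown torus was near (6.7, 3.1) before and (4.2, 2.5) after, so it travelled √(2.5² + 0.6²) ≈ 2.6 units.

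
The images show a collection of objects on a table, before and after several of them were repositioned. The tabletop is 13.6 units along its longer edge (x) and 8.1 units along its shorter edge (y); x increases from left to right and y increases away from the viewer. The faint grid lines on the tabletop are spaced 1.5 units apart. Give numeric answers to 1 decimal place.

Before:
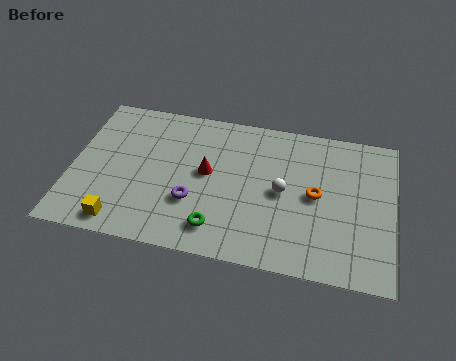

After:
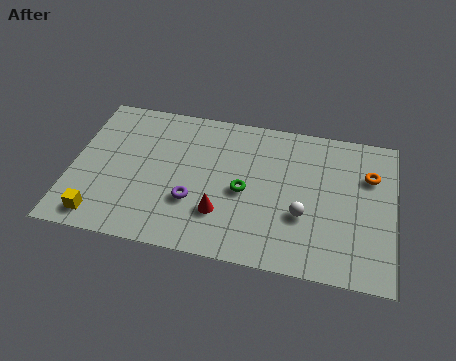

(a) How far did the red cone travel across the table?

2.2

The red cone moved from about (5.7, 4.4) to (6.4, 2.3), a distance of √(0.7² + 2.1²) ≈ 2.2.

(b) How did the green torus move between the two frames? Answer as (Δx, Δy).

(1.0, 2.2)

The green torus started near (6.3, 1.5) and ended near (7.3, 3.7).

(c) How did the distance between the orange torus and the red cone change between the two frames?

+2.3

The distance was about 4.6 in the first image and 6.9 in the second, so they moved 2.3 units further apart.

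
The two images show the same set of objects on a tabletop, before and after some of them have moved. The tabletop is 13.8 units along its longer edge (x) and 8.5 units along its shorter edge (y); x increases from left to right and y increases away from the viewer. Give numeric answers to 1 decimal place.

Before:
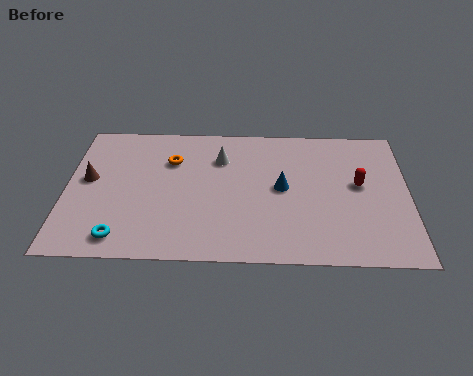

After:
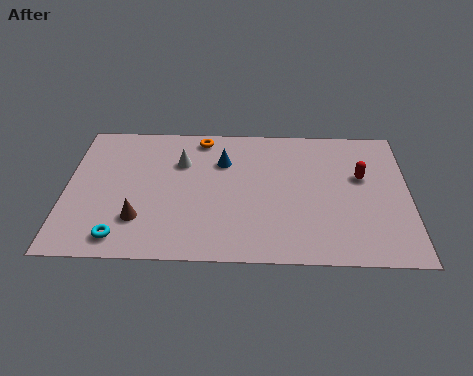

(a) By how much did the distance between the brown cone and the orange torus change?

+2.2

The distance was about 3.5 in the first image and 5.7 in the second, so they moved 2.2 units further apart.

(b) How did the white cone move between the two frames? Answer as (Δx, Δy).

(-1.6, -0.3)

The white cone started near (6.2, 6.2) and ended near (4.6, 5.9).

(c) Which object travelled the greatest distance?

the brown cone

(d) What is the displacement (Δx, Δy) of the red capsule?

(0.1, 0.5)

The red capsule was at about (11.8, 4.7) and moved to about (11.9, 5.2).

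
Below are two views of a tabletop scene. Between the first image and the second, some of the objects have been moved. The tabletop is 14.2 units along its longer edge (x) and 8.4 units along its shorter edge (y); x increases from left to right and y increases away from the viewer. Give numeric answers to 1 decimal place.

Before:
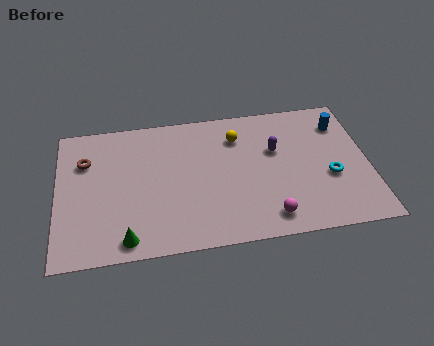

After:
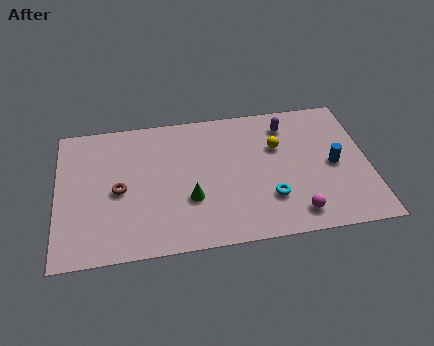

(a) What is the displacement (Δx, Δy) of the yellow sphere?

(1.8, -0.9)

The yellow sphere started near (8.3, 6.4) and ended near (10.1, 5.5).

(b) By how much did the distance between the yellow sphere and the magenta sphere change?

-1.0

The distance was about 5.2 in the first image and 4.2 in the second, so they moved 1.0 units closer together.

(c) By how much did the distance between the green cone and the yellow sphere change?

-2.6

The distance was about 7.5 in the first image and 4.9 in the second, so they moved 2.6 units closer together.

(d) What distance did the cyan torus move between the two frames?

2.9

The cyan torus moved from about (12.4, 3.3) to (9.6, 2.4), a distance of √(2.8² + 0.9²) ≈ 2.9.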